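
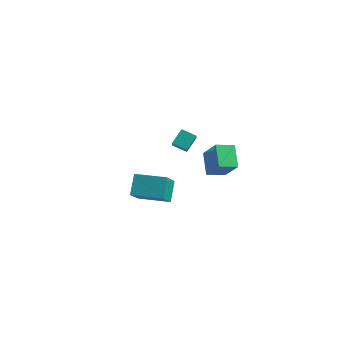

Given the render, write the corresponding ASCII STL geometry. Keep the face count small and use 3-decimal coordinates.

solid 
facet normal -0.416 0.590 -0.692
outer loop
vertex -2.508 4.213 -2.548
vertex -1.627 4.432 -2.891
vertex -2.568 3.329 -3.266
endloop
endfacet
facet normal -0.908 -0.225 0.353
outer loop
vertex -2.173 2.768 -2.609
vertex -2.508 4.213 -2.548
vertex -2.568 3.329 -3.266
endloop
endfacet
facet normal -0.416 0.590 -0.692
outer loop
vertex -2.568 3.329 -3.266
vertex -1.627 4.432 -2.891
vertex -1.687 3.548 -3.609
endloop
endfacet
facet normal -0.053 -0.775 -0.630
outer loop
vertex -1.687 3.548 -3.609
vertex -2.173 2.768 -2.609
vertex -2.568 3.329 -3.266
endloop
endfacet
facet normal 0.053 0.775 0.630
outer loop
vertex -2.508 4.213 -2.548
vertex -1.232 3.871 -2.234
vertex -1.627 4.432 -2.891
endloop
endfacet
facet normal -0.908 -0.225 0.353
outer loop
vertex -2.113 3.652 -1.891
vertex -2.508 4.213 -2.548
vertex -2.173 2.768 -2.609
endloop
endfacet
facet normal 0.053 0.775 0.630
outer loop
vertex -2.113 3.652 -1.891
vertex -1.232 3.871 -2.234
vertex -2.508 4.213 -2.548
endloop
endfacet
facet normal 0.908 0.225 -0.353
outer loop
vertex -1.627 4.432 -2.891
vertex -1.232 3.871 -2.234
vertex -1.687 3.548 -3.609
endloop
endfacet
facet normal -0.053 -0.775 -0.630
outer loop
vertex -1.292 2.987 -2.952
vertex -2.173 2.768 -2.609
vertex -1.687 3.548 -3.609
endloop
endfacet
facet normal 0.908 0.225 -0.353
outer loop
vertex -1.687 3.548 -3.609
vertex -1.232 3.871 -2.234
vertex -1.292 2.987 -2.952
endloop
endfacet
facet normal 0.416 -0.590 0.692
outer loop
vertex -1.292 2.987 -2.952
vertex -2.113 3.652 -1.891
vertex -2.173 2.768 -2.609
endloop
endfacet
facet normal 0.416 -0.590 0.692
outer loop
vertex -1.232 3.871 -2.234
vertex -2.113 3.652 -1.891
vertex -1.292 2.987 -2.952
endloop
endfacet
facet normal -0.580 -0.777 0.244
outer loop
vertex 2.287 0.929 -1.759
vertex 1.445 1.855 -0.811
vertex 1.183 1.323 -3.125
endloop
endfacet
facet normal 0.536 -0.590 -0.604
outer loop
vertex 1.855 2.225 -3.409
vertex 2.287 0.929 -1.759
vertex 1.183 1.323 -3.125
endloop
endfacet
facet normal -0.580 -0.777 0.244
outer loop
vertex 1.183 1.323 -3.125
vertex 1.445 1.855 -0.811
vertex 0.341 2.249 -2.177
endloop
endfacet
facet normal -0.614 0.218 -0.759
outer loop
vertex 0.341 2.249 -2.177
vertex 1.855 2.225 -3.409
vertex 1.183 1.323 -3.125
endloop
endfacet
facet normal 0.614 -0.218 0.759
outer loop
vertex 2.287 0.929 -1.759
vertex 2.117 2.757 -1.095
vertex 1.445 1.855 -0.811
endloop
endfacet
facet normal 0.536 -0.590 -0.604
outer loop
vertex 2.959 1.831 -2.043
vertex 2.287 0.929 -1.759
vertex 1.855 2.225 -3.409
endloop
endfacet
facet normal 0.614 -0.218 0.759
outer loop
vertex 2.959 1.831 -2.043
vertex 2.117 2.757 -1.095
vertex 2.287 0.929 -1.759
endloop
endfacet
facet normal -0.536 0.590 0.604
outer loop
vertex 1.445 1.855 -0.811
vertex 2.117 2.757 -1.095
vertex 0.341 2.249 -2.177
endloop
endfacet
facet normal -0.614 0.218 -0.759
outer loop
vertex 1.013 3.151 -2.461
vertex 1.855 2.225 -3.409
vertex 0.341 2.249 -2.177
endloop
endfacet
facet normal -0.536 0.590 0.604
outer loop
vertex 0.341 2.249 -2.177
vertex 2.117 2.757 -1.095
vertex 1.013 3.151 -2.461
endloop
endfacet
facet normal 0.580 0.777 -0.244
outer loop
vertex 1.013 3.151 -2.461
vertex 2.959 1.831 -2.043
vertex 1.855 2.225 -3.409
endloop
endfacet
facet normal 0.580 0.777 -0.244
outer loop
vertex 2.117 2.757 -1.095
vertex 2.959 1.831 -2.043
vertex 1.013 3.151 -2.461
endloop
endfacet
facet normal -0.935 -0.354 -0.021
outer loop
vertex 0.11 -3.999 -0.386
vertex -0.384 -2.615 -1.714
vertex 0.463 -4.869 -1.425
endloop
endfacet
facet normal 0.249 -0.699 0.670
outer loop
vertex 2.164 -4.225 -1.386
vertex 0.11 -3.999 -0.386
vertex 0.463 -4.869 -1.425
endloop
endfacet
facet normal -0.935 -0.354 -0.021
outer loop
vertex 0.463 -4.869 -1.425
vertex -0.384 -2.615 -1.714
vertex -0.031 -3.486 -2.752
endloop
endfacet
facet normal 0.252 -0.622 -0.742
outer loop
vertex -0.031 -3.486 -2.752
vertex 2.164 -4.225 -1.386
vertex 0.463 -4.869 -1.425
endloop
endfacet
facet normal -0.252 0.622 0.742
outer loop
vertex 0.11 -3.999 -0.386
vertex 1.317 -1.971 -1.675
vertex -0.384 -2.615 -1.714
endloop
endfacet
facet normal 0.250 -0.698 0.671
outer loop
vertex 1.811 -3.354 -0.348
vertex 0.11 -3.999 -0.386
vertex 2.164 -4.225 -1.386
endloop
endfacet
facet normal -0.252 0.622 0.742
outer loop
vertex 1.811 -3.354 -0.348
vertex 1.317 -1.971 -1.675
vertex 0.11 -3.999 -0.386
endloop
endfacet
facet normal -0.249 0.699 -0.671
outer loop
vertex -0.384 -2.615 -1.714
vertex 1.317 -1.971 -1.675
vertex -0.031 -3.486 -2.752
endloop
endfacet
facet normal 0.252 -0.622 -0.742
outer loop
vertex 1.67 -2.841 -2.714
vertex 2.164 -4.225 -1.386
vertex -0.031 -3.486 -2.752
endloop
endfacet
facet normal -0.250 0.699 -0.670
outer loop
vertex -0.031 -3.486 -2.752
vertex 1.317 -1.971 -1.675
vertex 1.67 -2.841 -2.714
endloop
endfacet
facet normal 0.935 0.354 0.021
outer loop
vertex 1.67 -2.841 -2.714
vertex 1.811 -3.354 -0.348
vertex 2.164 -4.225 -1.386
endloop
endfacet
facet normal 0.935 0.354 0.021
outer loop
vertex 1.317 -1.971 -1.675
vertex 1.811 -3.354 -0.348
vertex 1.67 -2.841 -2.714
endloop
endfacet

endsolid


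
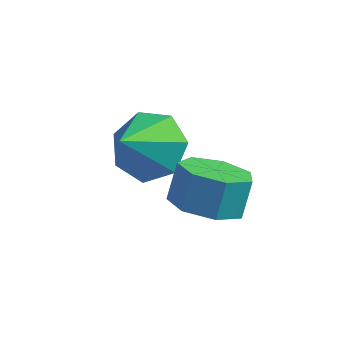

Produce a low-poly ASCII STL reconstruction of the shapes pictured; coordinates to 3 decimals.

solid 
facet normal -0.043 -0.536 -0.843
outer loop
vertex 0.753 0.748 -3.415
vertex 0.257 1.443 -3.831
vertex 1.199 1.323 -3.803
endloop
endfacet
facet normal 0.840 -0.477 0.259
outer loop
vertex 0.753 0.748 -3.415
vertex 1.199 1.323 -3.803
vertex 0.8 1.321 -2.513
endloop
endfacet
facet normal 0.841 -0.476 0.259
outer loop
vertex 0.8 1.321 -2.513
vertex 1.199 1.323 -3.803
vertex 1.245 1.896 -2.901
endloop
endfacet
facet normal 0.044 0.535 0.843
outer loop
vertex 0.8 1.321 -2.513
vertex 1.245 1.896 -2.901
vertex 0.303 2.017 -2.929
endloop
endfacet
facet normal -0.043 -0.536 -0.843
outer loop
vertex 1.199 1.323 -3.803
vertex 0.257 1.443 -3.831
vertex 0.935 1.988 -4.212
endloop
endfacet
facet normal 0.946 0.249 -0.206
outer loop
vertex 1.199 1.323 -3.803
vertex 0.935 1.988 -4.212
vertex 1.245 1.896 -2.901
endloop
endfacet
facet normal 0.947 0.247 -0.206
outer loop
vertex 1.245 1.896 -2.901
vertex 0.935 1.988 -4.212
vertex 0.982 2.561 -3.31
endloop
endfacet
facet normal 0.044 0.536 0.843
outer loop
vertex 1.245 1.896 -2.901
vertex 0.982 2.561 -3.31
vertex 0.303 2.017 -2.929
endloop
endfacet
facet normal -0.044 -0.535 -0.844
outer loop
vertex 0.935 1.988 -4.212
vertex 0.257 1.443 -3.831
vertex 0.161 2.244 -4.334
endloop
endfacet
facet normal 0.341 0.785 -0.517
outer loop
vertex 0.935 1.988 -4.212
vertex 0.161 2.244 -4.334
vertex 0.982 2.561 -3.31
endloop
endfacet
facet normal 0.341 0.786 -0.516
outer loop
vertex 0.982 2.561 -3.31
vertex 0.161 2.244 -4.334
vertex 0.207 2.817 -3.432
endloop
endfacet
facet normal 0.044 0.536 0.843
outer loop
vertex 0.982 2.561 -3.31
vertex 0.207 2.817 -3.432
vertex 0.303 2.017 -2.929
endloop
endfacet
facet normal -0.044 -0.535 -0.844
outer loop
vertex 0.161 2.244 -4.334
vertex 0.257 1.443 -3.831
vertex -0.541 1.896 -4.077
endloop
endfacet
facet normal -0.523 0.731 -0.438
outer loop
vertex 0.161 2.244 -4.334
vertex -0.541 1.896 -4.077
vertex 0.207 2.817 -3.432
endloop
endfacet
facet normal -0.523 0.731 -0.438
outer loop
vertex 0.207 2.817 -3.432
vertex -0.541 1.896 -4.077
vertex -0.495 2.469 -3.175
endloop
endfacet
facet normal 0.043 0.536 0.843
outer loop
vertex 0.207 2.817 -3.432
vertex -0.495 2.469 -3.175
vertex 0.303 2.017 -2.929
endloop
endfacet
facet normal -0.044 -0.535 -0.843
outer loop
vertex -0.541 1.896 -4.077
vertex 0.257 1.443 -3.831
vertex -0.643 1.208 -3.635
endloop
endfacet
facet normal -0.991 0.127 -0.030
outer loop
vertex -0.541 1.896 -4.077
vertex -0.643 1.208 -3.635
vertex -0.495 2.469 -3.175
endloop
endfacet
facet normal -0.991 0.127 -0.029
outer loop
vertex -0.495 2.469 -3.175
vertex -0.643 1.208 -3.635
vertex -0.596 1.781 -2.733
endloop
endfacet
facet normal 0.043 0.535 0.843
outer loop
vertex -0.495 2.469 -3.175
vertex -0.596 1.781 -2.733
vertex 0.303 2.017 -2.929
endloop
endfacet
facet normal -0.044 -0.536 -0.843
outer loop
vertex -0.643 1.208 -3.635
vertex 0.257 1.443 -3.831
vertex -0.067 0.697 -3.34
endloop
endfacet
facet normal -0.714 -0.573 0.401
outer loop
vertex -0.643 1.208 -3.635
vertex -0.067 0.697 -3.34
vertex -0.596 1.781 -2.733
endloop
endfacet
facet normal -0.714 -0.573 0.401
outer loop
vertex -0.596 1.781 -2.733
vertex -0.067 0.697 -3.34
vertex -0.02 1.27 -2.438
endloop
endfacet
facet normal 0.043 0.536 0.843
outer loop
vertex -0.596 1.781 -2.733
vertex -0.02 1.27 -2.438
vertex 0.303 2.017 -2.929
endloop
endfacet
facet normal -0.044 -0.536 -0.843
outer loop
vertex -0.067 0.697 -3.34
vertex 0.257 1.443 -3.831
vertex 0.753 0.748 -3.415
endloop
endfacet
facet normal 0.101 -0.842 0.530
outer loop
vertex -0.067 0.697 -3.34
vertex 0.753 0.748 -3.415
vertex -0.02 1.27 -2.438
endloop
endfacet
facet normal 0.101 -0.842 0.530
outer loop
vertex -0.02 1.27 -2.438
vertex 0.753 0.748 -3.415
vertex 0.8 1.321 -2.513
endloop
endfacet
facet normal 0.044 0.535 0.843
outer loop
vertex -0.02 1.27 -2.438
vertex 0.8 1.321 -2.513
vertex 0.303 2.017 -2.929
endloop
endfacet
facet normal 0.169 0.662 -0.730
outer loop
vertex -0.792 3.049 -3.282
vertex -1.752 2.889 -3.649
vertex -1.435 3.585 -2.945
endloop
endfacet
facet normal 0.521 0.091 0.849
outer loop
vertex -0.792 3.049 -3.282
vertex -1.435 3.585 -2.945
vertex -2.048 1.731 -2.371
endloop
endfacet
facet normal 0.169 0.662 -0.730
outer loop
vertex -1.435 3.585 -2.945
vertex -1.752 2.889 -3.649
vertex -2.316 3.597 -3.138
endloop
endfacet
facet normal -0.196 0.349 0.917
outer loop
vertex -1.435 3.585 -2.945
vertex -2.316 3.597 -3.138
vertex -2.048 1.731 -2.371
endloop
endfacet
facet normal 0.169 0.662 -0.730
outer loop
vertex -2.316 3.597 -3.138
vertex -1.752 2.889 -3.649
vertex -2.773 3.076 -3.716
endloop
endfacet
facet normal -0.825 0.109 0.554
outer loop
vertex -2.316 3.597 -3.138
vertex -2.773 3.076 -3.716
vertex -2.048 1.731 -2.371
endloop
endfacet
facet normal 0.169 0.662 -0.730
outer loop
vertex -2.773 3.076 -3.716
vertex -1.752 2.889 -3.649
vertex -2.46 2.414 -4.244
endloop
endfacet
facet normal -0.893 -0.449 0.033
outer loop
vertex -2.773 3.076 -3.716
vertex -2.46 2.414 -4.244
vertex -2.048 1.731 -2.371
endloop
endfacet
facet normal 0.170 0.662 -0.730
outer loop
vertex -2.46 2.414 -4.244
vertex -1.752 2.889 -3.649
vertex -1.615 2.109 -4.324
endloop
endfacet
facet normal -0.350 -0.902 -0.252
outer loop
vertex -2.46 2.414 -4.244
vertex -1.615 2.109 -4.324
vertex -2.048 1.731 -2.371
endloop
endfacet
facet normal 0.170 0.662 -0.730
outer loop
vertex -1.615 2.109 -4.324
vertex -1.752 2.889 -3.649
vertex -0.872 2.392 -3.895
endloop
endfacet
facet normal 0.399 -0.913 -0.088
outer loop
vertex -1.615 2.109 -4.324
vertex -0.872 2.392 -3.895
vertex -2.048 1.731 -2.371
endloop
endfacet
facet normal 0.169 0.661 -0.731
outer loop
vertex -0.872 2.392 -3.895
vertex -1.752 2.889 -3.649
vertex -0.792 3.049 -3.282
endloop
endfacet
facet normal 0.785 -0.471 0.402
outer loop
vertex -0.872 2.392 -3.895
vertex -0.792 3.049 -3.282
vertex -2.048 1.731 -2.371
endloop
endfacet

endsolid


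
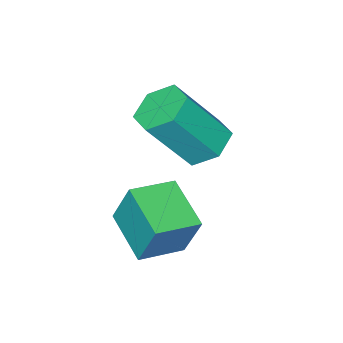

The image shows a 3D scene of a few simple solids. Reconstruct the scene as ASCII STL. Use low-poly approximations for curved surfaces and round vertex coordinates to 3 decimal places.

solid 
facet normal -0.949 0.277 -0.150
outer loop
vertex -0.997 2.01 -2.136
vertex -0.559 3.245 -2.628
vertex -0.952 1.519 -3.328
endloop
endfacet
facet normal -0.313 -0.882 0.352
outer loop
vertex 0.159 1.195 -3.152
vertex -0.997 2.01 -2.136
vertex -0.952 1.519 -3.328
endloop
endfacet
facet normal -0.949 0.277 -0.151
outer loop
vertex -0.952 1.519 -3.328
vertex -0.559 3.245 -2.628
vertex -0.513 2.754 -3.82
endloop
endfacet
facet normal 0.035 -0.381 -0.924
outer loop
vertex -0.513 2.754 -3.82
vertex 0.159 1.195 -3.152
vertex -0.952 1.519 -3.328
endloop
endfacet
facet normal -0.035 0.381 0.924
outer loop
vertex -0.997 2.01 -2.136
vertex 0.552 2.921 -2.452
vertex -0.559 3.245 -2.628
endloop
endfacet
facet normal -0.313 -0.882 0.351
outer loop
vertex 0.113 1.686 -1.96
vertex -0.997 2.01 -2.136
vertex 0.159 1.195 -3.152
endloop
endfacet
facet normal -0.035 0.381 0.924
outer loop
vertex 0.113 1.686 -1.96
vertex 0.552 2.921 -2.452
vertex -0.997 2.01 -2.136
endloop
endfacet
facet normal 0.313 0.882 -0.351
outer loop
vertex -0.559 3.245 -2.628
vertex 0.552 2.921 -2.452
vertex -0.513 2.754 -3.82
endloop
endfacet
facet normal 0.035 -0.381 -0.924
outer loop
vertex 0.597 2.43 -3.644
vertex 0.159 1.195 -3.152
vertex -0.513 2.754 -3.82
endloop
endfacet
facet normal 0.313 0.882 -0.352
outer loop
vertex -0.513 2.754 -3.82
vertex 0.552 2.921 -2.452
vertex 0.597 2.43 -3.644
endloop
endfacet
facet normal 0.949 -0.277 0.151
outer loop
vertex 0.597 2.43 -3.644
vertex 0.113 1.686 -1.96
vertex 0.159 1.195 -3.152
endloop
endfacet
facet normal 0.949 -0.278 0.150
outer loop
vertex 0.552 2.921 -2.452
vertex 0.113 1.686 -1.96
vertex 0.597 2.43 -3.644
endloop
endfacet
facet normal -0.508 0.295 -0.809
outer loop
vertex -1.867 1.692 -2.312
vertex -2.503 1.518 -1.976
vertex -2.221 2.199 -1.905
endloop
endfacet
facet normal 0.716 0.667 -0.208
outer loop
vertex -1.867 1.692 -2.312
vertex -2.221 2.199 -1.905
vertex -0.941 1.156 -0.84
endloop
endfacet
facet normal 0.716 0.667 -0.207
outer loop
vertex -0.941 1.156 -0.84
vertex -2.221 2.199 -1.905
vertex -1.295 1.662 -0.433
endloop
endfacet
facet normal 0.508 -0.295 0.809
outer loop
vertex -0.941 1.156 -0.84
vertex -1.295 1.662 -0.433
vertex -1.577 0.982 -0.504
endloop
endfacet
facet normal -0.508 0.295 -0.809
outer loop
vertex -2.221 2.199 -1.905
vertex -2.503 1.518 -1.976
vertex -2.857 2.025 -1.569
endloop
endfacet
facet normal -0.056 0.926 0.373
outer loop
vertex -2.221 2.199 -1.905
vertex -2.857 2.025 -1.569
vertex -1.295 1.662 -0.433
endloop
endfacet
facet normal -0.056 0.926 0.373
outer loop
vertex -1.295 1.662 -0.433
vertex -2.857 2.025 -1.569
vertex -1.931 1.488 -0.097
endloop
endfacet
facet normal 0.508 -0.295 0.809
outer loop
vertex -1.295 1.662 -0.433
vertex -1.931 1.488 -0.097
vertex -1.577 0.982 -0.504
endloop
endfacet
facet normal -0.508 0.295 -0.809
outer loop
vertex -2.857 2.025 -1.569
vertex -2.503 1.518 -1.976
vertex -3.139 1.344 -1.64
endloop
endfacet
facet normal -0.772 0.259 0.580
outer loop
vertex -2.857 2.025 -1.569
vertex -3.139 1.344 -1.64
vertex -1.931 1.488 -0.097
endloop
endfacet
facet normal -0.772 0.260 0.580
outer loop
vertex -1.931 1.488 -0.097
vertex -3.139 1.344 -1.64
vertex -2.213 0.808 -0.168
endloop
endfacet
facet normal 0.508 -0.295 0.809
outer loop
vertex -1.931 1.488 -0.097
vertex -2.213 0.808 -0.168
vertex -1.577 0.982 -0.504
endloop
endfacet
facet normal -0.508 0.295 -0.809
outer loop
vertex -3.139 1.344 -1.64
vertex -2.503 1.518 -1.976
vertex -2.785 0.838 -2.047
endloop
endfacet
facet normal -0.715 -0.667 0.207
outer loop
vertex -3.139 1.344 -1.64
vertex -2.785 0.838 -2.047
vertex -2.213 0.808 -0.168
endloop
endfacet
facet normal -0.716 -0.666 0.207
outer loop
vertex -2.213 0.808 -0.168
vertex -2.785 0.838 -2.047
vertex -1.859 0.301 -0.575
endloop
endfacet
facet normal 0.508 -0.295 0.809
outer loop
vertex -2.213 0.808 -0.168
vertex -1.859 0.301 -0.575
vertex -1.577 0.982 -0.504
endloop
endfacet
facet normal -0.508 0.295 -0.809
outer loop
vertex -2.785 0.838 -2.047
vertex -2.503 1.518 -1.976
vertex -2.149 1.012 -2.383
endloop
endfacet
facet normal 0.056 -0.926 -0.373
outer loop
vertex -2.785 0.838 -2.047
vertex -2.149 1.012 -2.383
vertex -1.859 0.301 -0.575
endloop
endfacet
facet normal 0.056 -0.926 -0.373
outer loop
vertex -1.859 0.301 -0.575
vertex -2.149 1.012 -2.383
vertex -1.223 0.475 -0.911
endloop
endfacet
facet normal 0.508 -0.295 0.809
outer loop
vertex -1.859 0.301 -0.575
vertex -1.223 0.475 -0.911
vertex -1.577 0.982 -0.504
endloop
endfacet
facet normal -0.508 0.295 -0.809
outer loop
vertex -2.149 1.012 -2.383
vertex -2.503 1.518 -1.976
vertex -1.867 1.692 -2.312
endloop
endfacet
facet normal 0.772 -0.260 -0.580
outer loop
vertex -2.149 1.012 -2.383
vertex -1.867 1.692 -2.312
vertex -1.223 0.475 -0.911
endloop
endfacet
facet normal 0.772 -0.259 -0.580
outer loop
vertex -1.223 0.475 -0.911
vertex -1.867 1.692 -2.312
vertex -0.941 1.156 -0.84
endloop
endfacet
facet normal 0.508 -0.295 0.809
outer loop
vertex -1.223 0.475 -0.911
vertex -0.941 1.156 -0.84
vertex -1.577 0.982 -0.504
endloop
endfacet

endsolid


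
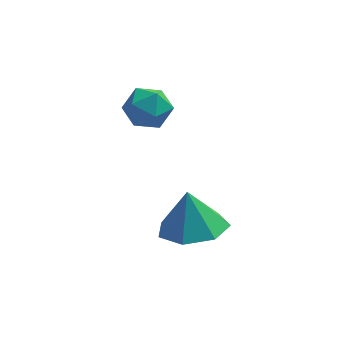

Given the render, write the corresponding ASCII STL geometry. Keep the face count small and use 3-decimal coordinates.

solid 
facet normal 0.136 -0.262 -0.955
outer loop
vertex 4.272 1.375 -0.256
vertex 3.555 0.576 -0.139
vertex 3.382 1.598 -0.444
endloop
endfacet
facet normal 0.152 0.918 0.367
outer loop
vertex 4.272 1.375 -0.256
vertex 3.382 1.598 -0.444
vertex 3.365 0.944 1.199
endloop
endfacet
facet normal 0.136 -0.262 -0.955
outer loop
vertex 3.382 1.598 -0.444
vertex 3.555 0.576 -0.139
vertex 2.621 1.051 -0.402
endloop
endfacet
facet normal -0.545 0.781 0.305
outer loop
vertex 3.382 1.598 -0.444
vertex 2.621 1.051 -0.402
vertex 3.365 0.944 1.199
endloop
endfacet
facet normal 0.136 -0.262 -0.955
outer loop
vertex 2.621 1.051 -0.402
vertex 3.555 0.576 -0.139
vertex 2.564 0.147 -0.162
endloop
endfacet
facet normal -0.889 0.169 0.425
outer loop
vertex 2.621 1.051 -0.402
vertex 2.564 0.147 -0.162
vertex 3.365 0.944 1.199
endloop
endfacet
facet normal 0.136 -0.263 -0.955
outer loop
vertex 2.564 0.147 -0.162
vertex 3.555 0.576 -0.139
vertex 3.253 -0.434 0.096
endloop
endfacet
facet normal -0.623 -0.457 0.635
outer loop
vertex 2.564 0.147 -0.162
vertex 3.253 -0.434 0.096
vertex 3.365 0.944 1.199
endloop
endfacet
facet normal 0.136 -0.263 -0.955
outer loop
vertex 3.253 -0.434 0.096
vertex 3.555 0.576 -0.139
vertex 4.169 -0.254 0.177
endloop
endfacet
facet normal 0.054 -0.627 0.777
outer loop
vertex 3.253 -0.434 0.096
vertex 4.169 -0.254 0.177
vertex 3.365 0.944 1.199
endloop
endfacet
facet normal 0.136 -0.263 -0.955
outer loop
vertex 4.169 -0.254 0.177
vertex 3.555 0.576 -0.139
vertex 4.623 0.551 0.02
endloop
endfacet
facet normal 0.632 -0.211 0.745
outer loop
vertex 4.169 -0.254 0.177
vertex 4.623 0.551 0.02
vertex 3.365 0.944 1.199
endloop
endfacet
facet normal 0.136 -0.262 -0.955
outer loop
vertex 4.623 0.551 0.02
vertex 3.555 0.576 -0.139
vertex 4.272 1.375 -0.256
endloop
endfacet
facet normal 0.676 0.476 0.562
outer loop
vertex 4.623 0.551 0.02
vertex 4.272 1.375 -0.256
vertex 3.365 0.944 1.199
endloop
endfacet
facet normal -0.744 0.655 0.131
outer loop
vertex 1.964 3.186 3.423
vertex 1.458 2.583 3.564
vertex 1.859 2.918 4.169
endloop
endfacet
facet normal -0.118 0.940 0.321
outer loop
vertex 1.964 3.186 3.423
vertex 1.859 2.918 4.169
vertex 2.593 3.099 3.909
endloop
endfacet
facet normal 0.316 0.916 -0.245
outer loop
vertex 1.964 3.186 3.423
vertex 2.593 3.099 3.909
vertex 2.645 2.876 3.143
endloop
endfacet
facet normal -0.042 0.617 -0.786
outer loop
vertex 1.964 3.186 3.423
vertex 2.645 2.876 3.143
vertex 1.944 2.557 2.93
endloop
endfacet
facet normal -0.697 0.456 -0.553
outer loop
vertex 1.964 3.186 3.423
vertex 1.944 2.557 2.93
vertex 1.458 2.583 3.564
endloop
endfacet
facet normal 0.164 0.530 0.832
outer loop
vertex 2.593 3.099 3.909
vertex 1.859 2.918 4.169
vertex 2.476 2.443 4.35
endloop
endfacet
facet normal -0.849 0.069 0.524
outer loop
vertex 1.859 2.918 4.169
vertex 1.458 2.583 3.564
vertex 1.775 2.124 4.137
endloop
endfacet
facet normal -0.773 -0.253 -0.582
outer loop
vertex 1.458 2.583 3.564
vertex 1.944 2.557 2.93
vertex 1.827 1.901 3.371
endloop
endfacet
facet normal 0.287 0.008 -0.958
outer loop
vertex 1.944 2.557 2.93
vertex 2.645 2.876 3.143
vertex 2.561 2.082 3.111
endloop
endfacet
facet normal 0.866 0.493 -0.085
outer loop
vertex 2.645 2.876 3.143
vertex 2.593 3.099 3.909
vertex 2.962 2.417 3.716
endloop
endfacet
facet normal 0.042 -0.617 0.786
outer loop
vertex 2.456 1.814 3.857
vertex 2.476 2.443 4.35
vertex 1.775 2.124 4.137
endloop
endfacet
facet normal -0.316 -0.916 0.245
outer loop
vertex 2.456 1.814 3.857
vertex 1.775 2.124 4.137
vertex 1.827 1.901 3.371
endloop
endfacet
facet normal 0.118 -0.940 -0.321
outer loop
vertex 2.456 1.814 3.857
vertex 1.827 1.901 3.371
vertex 2.561 2.082 3.111
endloop
endfacet
facet normal 0.744 -0.655 -0.131
outer loop
vertex 2.456 1.814 3.857
vertex 2.561 2.082 3.111
vertex 2.962 2.417 3.716
endloop
endfacet
facet normal 0.697 -0.456 0.553
outer loop
vertex 2.456 1.814 3.857
vertex 2.962 2.417 3.716
vertex 2.476 2.443 4.35
endloop
endfacet
facet normal -0.287 -0.008 0.958
outer loop
vertex 1.775 2.124 4.137
vertex 2.476 2.443 4.35
vertex 1.859 2.918 4.169
endloop
endfacet
facet normal -0.866 -0.493 0.085
outer loop
vertex 1.827 1.901 3.371
vertex 1.775 2.124 4.137
vertex 1.458 2.583 3.564
endloop
endfacet
facet normal -0.164 -0.530 -0.832
outer loop
vertex 2.561 2.082 3.111
vertex 1.827 1.901 3.371
vertex 1.944 2.557 2.93
endloop
endfacet
facet normal 0.849 -0.069 -0.524
outer loop
vertex 2.962 2.417 3.716
vertex 2.561 2.082 3.111
vertex 2.645 2.876 3.143
endloop
endfacet
facet normal 0.773 0.253 0.582
outer loop
vertex 2.476 2.443 4.35
vertex 2.962 2.417 3.716
vertex 2.593 3.099 3.909
endloop
endfacet

endsolid


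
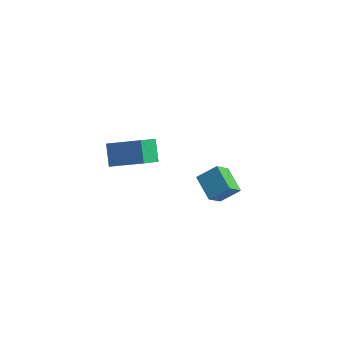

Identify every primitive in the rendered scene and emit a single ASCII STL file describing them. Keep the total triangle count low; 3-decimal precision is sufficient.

solid 
facet normal -0.719 -0.384 -0.579
outer loop
vertex 3.554 2.426 -2.664
vertex 2.766 3.227 -2.216
vertex 3.826 3.153 -3.485
endloop
endfacet
facet normal 0.652 -0.662 -0.370
outer loop
vertex 4.574 3.553 -2.884
vertex 3.554 2.426 -2.664
vertex 3.826 3.153 -3.485
endloop
endfacet
facet normal -0.719 -0.385 -0.578
outer loop
vertex 3.826 3.153 -3.485
vertex 2.766 3.227 -2.216
vertex 3.038 3.954 -3.038
endloop
endfacet
facet normal 0.241 0.643 -0.727
outer loop
vertex 3.038 3.954 -3.038
vertex 4.574 3.553 -2.884
vertex 3.826 3.153 -3.485
endloop
endfacet
facet normal -0.240 -0.643 0.727
outer loop
vertex 3.554 2.426 -2.664
vertex 3.514 3.627 -1.615
vertex 2.766 3.227 -2.216
endloop
endfacet
facet normal 0.652 -0.662 -0.370
outer loop
vertex 4.302 2.826 -2.062
vertex 3.554 2.426 -2.664
vertex 4.574 3.553 -2.884
endloop
endfacet
facet normal -0.241 -0.643 0.727
outer loop
vertex 4.302 2.826 -2.062
vertex 3.514 3.627 -1.615
vertex 3.554 2.426 -2.664
endloop
endfacet
facet normal -0.652 0.662 0.370
outer loop
vertex 2.766 3.227 -2.216
vertex 3.514 3.627 -1.615
vertex 3.038 3.954 -3.038
endloop
endfacet
facet normal 0.241 0.643 -0.727
outer loop
vertex 3.786 4.354 -2.436
vertex 4.574 3.553 -2.884
vertex 3.038 3.954 -3.038
endloop
endfacet
facet normal -0.652 0.662 0.370
outer loop
vertex 3.038 3.954 -3.038
vertex 3.514 3.627 -1.615
vertex 3.786 4.354 -2.436
endloop
endfacet
facet normal 0.720 0.385 0.578
outer loop
vertex 3.786 4.354 -2.436
vertex 4.302 2.826 -2.062
vertex 4.574 3.553 -2.884
endloop
endfacet
facet normal 0.719 0.385 0.579
outer loop
vertex 3.514 3.627 -1.615
vertex 4.302 2.826 -2.062
vertex 3.786 4.354 -2.436
endloop
endfacet
facet normal -0.918 -0.053 -0.394
outer loop
vertex 0.164 -0.1 2.571
vertex 0.438 0.849 1.805
vertex 0.505 -0.769 1.866
endloop
endfacet
facet normal -0.219 -0.758 0.614
outer loop
vertex 1.882 -0.689 2.455
vertex 0.164 -0.1 2.571
vertex 0.505 -0.769 1.866
endloop
endfacet
facet normal -0.918 -0.053 -0.393
outer loop
vertex 0.505 -0.769 1.866
vertex 0.438 0.849 1.805
vertex 0.779 0.18 1.099
endloop
endfacet
facet normal 0.331 -0.649 -0.685
outer loop
vertex 0.779 0.18 1.099
vertex 1.882 -0.689 2.455
vertex 0.505 -0.769 1.866
endloop
endfacet
facet normal -0.331 0.649 0.685
outer loop
vertex 0.164 -0.1 2.571
vertex 1.815 0.929 2.394
vertex 0.438 0.849 1.805
endloop
endfacet
facet normal -0.219 -0.759 0.613
outer loop
vertex 1.541 -0.02 3.161
vertex 0.164 -0.1 2.571
vertex 1.882 -0.689 2.455
endloop
endfacet
facet normal -0.331 0.649 0.685
outer loop
vertex 1.541 -0.02 3.161
vertex 1.815 0.929 2.394
vertex 0.164 -0.1 2.571
endloop
endfacet
facet normal 0.218 0.759 -0.614
outer loop
vertex 0.438 0.849 1.805
vertex 1.815 0.929 2.394
vertex 0.779 0.18 1.099
endloop
endfacet
facet normal 0.331 -0.649 -0.685
outer loop
vertex 2.156 0.26 1.689
vertex 1.882 -0.689 2.455
vertex 0.779 0.18 1.099
endloop
endfacet
facet normal 0.219 0.758 -0.614
outer loop
vertex 0.779 0.18 1.099
vertex 1.815 0.929 2.394
vertex 2.156 0.26 1.689
endloop
endfacet
facet normal 0.918 0.053 0.393
outer loop
vertex 2.156 0.26 1.689
vertex 1.541 -0.02 3.161
vertex 1.882 -0.689 2.455
endloop
endfacet
facet normal 0.918 0.053 0.394
outer loop
vertex 1.815 0.929 2.394
vertex 1.541 -0.02 3.161
vertex 2.156 0.26 1.689
endloop
endfacet

endsolid


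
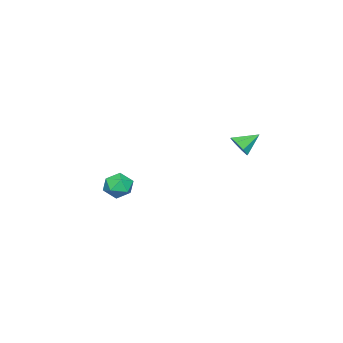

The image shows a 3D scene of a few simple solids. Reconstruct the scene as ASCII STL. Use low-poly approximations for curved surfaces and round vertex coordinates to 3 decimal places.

solid 
facet normal 0.654 -0.530 -0.539
outer loop
vertex 0.345 3.48 1.971
vertex -0.08 3.374 1.56
vertex 0.334 3.801 1.642
endloop
endfacet
facet normal 0.359 0.674 0.646
outer loop
vertex 0.345 3.48 1.971
vertex 0.334 3.801 1.642
vertex -0.76 3.926 2.12
endloop
endfacet
facet normal 0.655 -0.531 -0.538
outer loop
vertex 0.334 3.801 1.642
vertex -0.08 3.374 1.56
vertex 0.081 3.871 1.265
endloop
endfacet
facet normal 0.149 0.985 0.083
outer loop
vertex 0.334 3.801 1.642
vertex 0.081 3.871 1.265
vertex -0.76 3.926 2.12
endloop
endfacet
facet normal 0.655 -0.531 -0.538
outer loop
vertex 0.081 3.871 1.265
vertex -0.08 3.374 1.56
vertex -0.266 3.65 1.061
endloop
endfacet
facet normal -0.328 0.865 -0.379
outer loop
vertex 0.081 3.871 1.265
vertex -0.266 3.65 1.061
vertex -0.76 3.926 2.12
endloop
endfacet
facet normal 0.655 -0.531 -0.538
outer loop
vertex -0.266 3.65 1.061
vertex -0.08 3.374 1.56
vertex -0.504 3.267 1.149
endloop
endfacet
facet normal -0.794 0.385 -0.471
outer loop
vertex -0.266 3.65 1.061
vertex -0.504 3.267 1.149
vertex -0.76 3.926 2.12
endloop
endfacet
facet normal 0.655 -0.530 -0.538
outer loop
vertex -0.504 3.267 1.149
vertex -0.08 3.374 1.56
vertex -0.493 2.947 1.478
endloop
endfacet
facet normal -0.975 -0.175 -0.138
outer loop
vertex -0.504 3.267 1.149
vertex -0.493 2.947 1.478
vertex -0.76 3.926 2.12
endloop
endfacet
facet normal 0.655 -0.530 -0.538
outer loop
vertex -0.493 2.947 1.478
vertex -0.08 3.374 1.56
vertex -0.24 2.877 1.855
endloop
endfacet
facet normal -0.765 -0.486 0.423
outer loop
vertex -0.493 2.947 1.478
vertex -0.24 2.877 1.855
vertex -0.76 3.926 2.12
endloop
endfacet
facet normal 0.655 -0.530 -0.539
outer loop
vertex -0.24 2.877 1.855
vertex -0.08 3.374 1.56
vertex 0.107 3.098 2.059
endloop
endfacet
facet normal -0.287 -0.366 0.885
outer loop
vertex -0.24 2.877 1.855
vertex 0.107 3.098 2.059
vertex -0.76 3.926 2.12
endloop
endfacet
facet normal 0.654 -0.531 -0.539
outer loop
vertex 0.107 3.098 2.059
vertex -0.08 3.374 1.56
vertex 0.345 3.48 1.971
endloop
endfacet
facet normal 0.178 0.114 0.977
outer loop
vertex 0.107 3.098 2.059
vertex 0.345 3.48 1.971
vertex -0.76 3.926 2.12
endloop
endfacet
facet normal -0.252 0.452 0.856
outer loop
vertex -0.234 -1.858 -1.781
vertex -0.176 -2.5 -1.425
vertex 0.41 -2.058 -1.486
endloop
endfacet
facet normal 0.088 0.903 0.421
outer loop
vertex -0.234 -1.858 -1.781
vertex 0.41 -2.058 -1.486
vertex 0.391 -1.746 -2.152
endloop
endfacet
facet normal -0.282 0.940 -0.190
outer loop
vertex -0.234 -1.858 -1.781
vertex 0.391 -1.746 -2.152
vertex -0.206 -1.996 -2.504
endloop
endfacet
facet normal -0.849 0.512 -0.131
outer loop
vertex -0.234 -1.858 -1.781
vertex -0.206 -1.996 -2.504
vertex -0.556 -2.461 -2.054
endloop
endfacet
facet normal -0.831 0.211 0.515
outer loop
vertex -0.234 -1.858 -1.781
vertex -0.556 -2.461 -2.054
vertex -0.176 -2.5 -1.425
endloop
endfacet
facet normal 0.730 0.627 0.273
outer loop
vertex 0.391 -1.746 -2.152
vertex 0.41 -2.058 -1.486
vertex 0.836 -2.319 -2.026
endloop
endfacet
facet normal 0.179 -0.103 0.978
outer loop
vertex 0.41 -2.058 -1.486
vertex -0.176 -2.5 -1.425
vertex 0.486 -2.784 -1.576
endloop
endfacet
facet normal -0.757 -0.494 0.427
outer loop
vertex -0.176 -2.5 -1.425
vertex -0.556 -2.461 -2.054
vertex -0.111 -3.034 -1.928
endloop
endfacet
facet normal -0.786 -0.006 -0.618
outer loop
vertex -0.556 -2.461 -2.054
vertex -0.206 -1.996 -2.504
vertex -0.13 -2.722 -2.594
endloop
endfacet
facet normal 0.132 0.688 -0.713
outer loop
vertex -0.206 -1.996 -2.504
vertex 0.391 -1.746 -2.152
vertex 0.456 -2.28 -2.655
endloop
endfacet
facet normal 0.849 -0.512 0.131
outer loop
vertex 0.514 -2.922 -2.299
vertex 0.836 -2.319 -2.026
vertex 0.486 -2.784 -1.576
endloop
endfacet
facet normal 0.282 -0.940 0.190
outer loop
vertex 0.514 -2.922 -2.299
vertex 0.486 -2.784 -1.576
vertex -0.111 -3.034 -1.928
endloop
endfacet
facet normal -0.088 -0.903 -0.421
outer loop
vertex 0.514 -2.922 -2.299
vertex -0.111 -3.034 -1.928
vertex -0.13 -2.722 -2.594
endloop
endfacet
facet normal 0.252 -0.452 -0.856
outer loop
vertex 0.514 -2.922 -2.299
vertex -0.13 -2.722 -2.594
vertex 0.456 -2.28 -2.655
endloop
endfacet
facet normal 0.831 -0.211 -0.515
outer loop
vertex 0.514 -2.922 -2.299
vertex 0.456 -2.28 -2.655
vertex 0.836 -2.319 -2.026
endloop
endfacet
facet normal 0.786 0.006 0.618
outer loop
vertex 0.486 -2.784 -1.576
vertex 0.836 -2.319 -2.026
vertex 0.41 -2.058 -1.486
endloop
endfacet
facet normal -0.132 -0.688 0.713
outer loop
vertex -0.111 -3.034 -1.928
vertex 0.486 -2.784 -1.576
vertex -0.176 -2.5 -1.425
endloop
endfacet
facet normal -0.730 -0.627 -0.273
outer loop
vertex -0.13 -2.722 -2.594
vertex -0.111 -3.034 -1.928
vertex -0.556 -2.461 -2.054
endloop
endfacet
facet normal -0.179 0.103 -0.978
outer loop
vertex 0.456 -2.28 -2.655
vertex -0.13 -2.722 -2.594
vertex -0.206 -1.996 -2.504
endloop
endfacet
facet normal 0.757 0.494 -0.427
outer loop
vertex 0.836 -2.319 -2.026
vertex 0.456 -2.28 -2.655
vertex 0.391 -1.746 -2.152
endloop
endfacet

endsolid


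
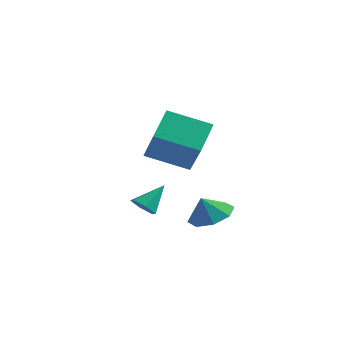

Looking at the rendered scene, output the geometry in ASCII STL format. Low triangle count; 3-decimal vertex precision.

solid 
facet normal -0.337 -0.674 -0.658
outer loop
vertex -0.51 -0.497 -3.834
vertex -0.745 -0.871 -3.331
vertex -1.134 -0.403 -3.611
endloop
endfacet
facet normal 0.002 0.923 -0.384
outer loop
vertex -0.51 -0.497 -3.834
vertex -1.134 -0.403 -3.611
vertex -0.255 0.111 -2.369
endloop
endfacet
facet normal -0.335 -0.673 -0.659
outer loop
vertex -1.134 -0.403 -3.611
vertex -0.745 -0.871 -3.331
vertex -1.37 -0.778 -3.108
endloop
endfacet
facet normal -0.688 0.698 0.198
outer loop
vertex -1.134 -0.403 -3.611
vertex -1.37 -0.778 -3.108
vertex -0.255 0.111 -2.369
endloop
endfacet
facet normal -0.335 -0.673 -0.659
outer loop
vertex -1.37 -0.778 -3.108
vertex -0.745 -0.871 -3.331
vertex -0.981 -1.246 -2.828
endloop
endfacet
facet normal -0.565 0.024 0.825
outer loop
vertex -1.37 -0.778 -3.108
vertex -0.981 -1.246 -2.828
vertex -0.255 0.111 -2.369
endloop
endfacet
facet normal -0.336 -0.673 -0.659
outer loop
vertex -0.981 -1.246 -2.828
vertex -0.745 -0.871 -3.331
vertex -0.356 -1.34 -3.051
endloop
endfacet
facet normal 0.246 -0.426 0.870
outer loop
vertex -0.981 -1.246 -2.828
vertex -0.356 -1.34 -3.051
vertex -0.255 0.111 -2.369
endloop
endfacet
facet normal -0.337 -0.673 -0.659
outer loop
vertex -0.356 -1.34 -3.051
vertex -0.745 -0.871 -3.331
vertex -0.121 -0.965 -3.554
endloop
endfacet
facet normal 0.936 -0.201 0.288
outer loop
vertex -0.356 -1.34 -3.051
vertex -0.121 -0.965 -3.554
vertex -0.255 0.111 -2.369
endloop
endfacet
facet normal -0.337 -0.674 -0.658
outer loop
vertex -0.121 -0.965 -3.554
vertex -0.745 -0.871 -3.331
vertex -0.51 -0.497 -3.834
endloop
endfacet
facet normal 0.813 0.474 -0.338
outer loop
vertex -0.121 -0.965 -3.554
vertex -0.51 -0.497 -3.834
vertex -0.255 0.111 -2.369
endloop
endfacet
facet normal -0.452 0.474 -0.755
outer loop
vertex -0.258 -1.74 -0.011
vertex -0.363 -0.358 0.92
vertex 1.512 -1.144 -0.696
endloop
endfacet
facet normal 0.063 -0.828 -0.558
outer loop
vertex 2.443 -2.122 0.86
vertex -0.258 -1.74 -0.011
vertex 1.512 -1.144 -0.696
endloop
endfacet
facet normal -0.452 0.474 -0.755
outer loop
vertex 1.512 -1.144 -0.696
vertex -0.363 -0.358 0.92
vertex 1.407 0.238 0.235
endloop
endfacet
facet normal 0.890 0.299 -0.344
outer loop
vertex 1.407 0.238 0.235
vertex 2.443 -2.122 0.86
vertex 1.512 -1.144 -0.696
endloop
endfacet
facet normal -0.890 -0.299 0.344
outer loop
vertex -0.258 -1.74 -0.011
vertex 0.568 -1.336 2.476
vertex -0.363 -0.358 0.92
endloop
endfacet
facet normal 0.063 -0.828 -0.558
outer loop
vertex 0.673 -2.718 1.545
vertex -0.258 -1.74 -0.011
vertex 2.443 -2.122 0.86
endloop
endfacet
facet normal -0.890 -0.299 0.344
outer loop
vertex 0.673 -2.718 1.545
vertex 0.568 -1.336 2.476
vertex -0.258 -1.74 -0.011
endloop
endfacet
facet normal -0.063 0.828 0.558
outer loop
vertex -0.363 -0.358 0.92
vertex 0.568 -1.336 2.476
vertex 1.407 0.238 0.235
endloop
endfacet
facet normal 0.890 0.299 -0.344
outer loop
vertex 2.338 -0.74 1.791
vertex 2.443 -2.122 0.86
vertex 1.407 0.238 0.235
endloop
endfacet
facet normal -0.063 0.828 0.558
outer loop
vertex 1.407 0.238 0.235
vertex 0.568 -1.336 2.476
vertex 2.338 -0.74 1.791
endloop
endfacet
facet normal 0.452 -0.474 0.755
outer loop
vertex 2.338 -0.74 1.791
vertex 0.673 -2.718 1.545
vertex 2.443 -2.122 0.86
endloop
endfacet
facet normal 0.452 -0.474 0.755
outer loop
vertex 0.568 -1.336 2.476
vertex 0.673 -2.718 1.545
vertex 2.338 -0.74 1.791
endloop
endfacet
facet normal 0.284 0.283 -0.916
outer loop
vertex 2.462 1.081 -3.485
vertex 1.625 0.614 -3.889
vertex 1.833 1.568 -3.53
endloop
endfacet
facet normal 0.220 0.367 0.904
outer loop
vertex 2.462 1.081 -3.485
vertex 1.833 1.568 -3.53
vertex 1.315 0.306 -2.891
endloop
endfacet
facet normal 0.284 0.283 -0.916
outer loop
vertex 1.833 1.568 -3.53
vertex 1.625 0.614 -3.889
vertex 1.083 1.496 -3.785
endloop
endfacet
facet normal -0.318 0.529 0.787
outer loop
vertex 1.833 1.568 -3.53
vertex 1.083 1.496 -3.785
vertex 1.315 0.306 -2.891
endloop
endfacet
facet normal 0.284 0.283 -0.916
outer loop
vertex 1.083 1.496 -3.785
vertex 1.625 0.614 -3.889
vertex 0.65 0.907 -4.101
endloop
endfacet
facet normal -0.780 0.271 0.564
outer loop
vertex 1.083 1.496 -3.785
vertex 0.65 0.907 -4.101
vertex 1.315 0.306 -2.891
endloop
endfacet
facet normal 0.284 0.283 -0.916
outer loop
vertex 0.65 0.907 -4.101
vertex 1.625 0.614 -3.889
vertex 0.788 0.147 -4.293
endloop
endfacet
facet normal -0.895 -0.255 0.365
outer loop
vertex 0.65 0.907 -4.101
vertex 0.788 0.147 -4.293
vertex 1.315 0.306 -2.891
endloop
endfacet
facet normal 0.284 0.284 -0.916
outer loop
vertex 0.788 0.147 -4.293
vertex 1.625 0.614 -3.889
vertex 1.417 -0.339 -4.249
endloop
endfacet
facet normal -0.595 -0.742 0.308
outer loop
vertex 0.788 0.147 -4.293
vertex 1.417 -0.339 -4.249
vertex 1.315 0.306 -2.891
endloop
endfacet
facet normal 0.285 0.284 -0.916
outer loop
vertex 1.417 -0.339 -4.249
vertex 1.625 0.614 -3.889
vertex 2.167 -0.267 -3.993
endloop
endfacet
facet normal -0.058 -0.903 0.425
outer loop
vertex 1.417 -0.339 -4.249
vertex 2.167 -0.267 -3.993
vertex 1.315 0.306 -2.891
endloop
endfacet
facet normal 0.284 0.283 -0.916
outer loop
vertex 2.167 -0.267 -3.993
vertex 1.625 0.614 -3.889
vertex 2.6 0.321 -3.677
endloop
endfacet
facet normal 0.404 -0.646 0.648
outer loop
vertex 2.167 -0.267 -3.993
vertex 2.6 0.321 -3.677
vertex 1.315 0.306 -2.891
endloop
endfacet
facet normal 0.284 0.283 -0.916
outer loop
vertex 2.6 0.321 -3.677
vertex 1.625 0.614 -3.889
vertex 2.462 1.081 -3.485
endloop
endfacet
facet normal 0.519 -0.120 0.846
outer loop
vertex 2.6 0.321 -3.677
vertex 2.462 1.081 -3.485
vertex 1.315 0.306 -2.891
endloop
endfacet

endsolid


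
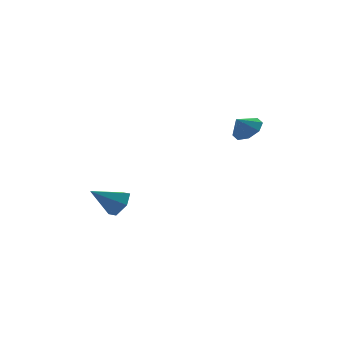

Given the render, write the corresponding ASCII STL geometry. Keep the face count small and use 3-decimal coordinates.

solid 
facet normal 0.642 0.049 -0.766
outer loop
vertex 4.817 0.966 3.022
vertex 4.16 0.725 2.456
vertex 4.475 1.508 2.77
endloop
endfacet
facet normal 0.052 0.448 0.893
outer loop
vertex 4.817 0.966 3.022
vertex 4.475 1.508 2.77
vertex 3.5 0.675 3.244
endloop
endfacet
facet normal 0.641 0.049 -0.766
outer loop
vertex 4.475 1.508 2.77
vertex 4.16 0.725 2.456
vertex 3.948 1.592 2.334
endloop
endfacet
facet normal -0.355 0.740 0.571
outer loop
vertex 4.475 1.508 2.77
vertex 3.948 1.592 2.334
vertex 3.5 0.675 3.244
endloop
endfacet
facet normal 0.642 0.049 -0.765
outer loop
vertex 3.948 1.592 2.334
vertex 4.16 0.725 2.456
vertex 3.546 1.168 1.969
endloop
endfacet
facet normal -0.790 0.581 0.196
outer loop
vertex 3.948 1.592 2.334
vertex 3.546 1.168 1.969
vertex 3.5 0.675 3.244
endloop
endfacet
facet normal 0.642 0.048 -0.765
outer loop
vertex 3.546 1.168 1.969
vertex 4.16 0.725 2.456
vertex 3.503 0.485 1.89
endloop
endfacet
facet normal -0.998 0.064 -0.011
outer loop
vertex 3.546 1.168 1.969
vertex 3.503 0.485 1.89
vertex 3.5 0.675 3.244
endloop
endfacet
facet normal 0.641 0.050 -0.766
outer loop
vertex 3.503 0.485 1.89
vertex 4.16 0.725 2.456
vertex 3.846 -0.057 2.142
endloop
endfacet
facet normal -0.857 -0.510 0.070
outer loop
vertex 3.503 0.485 1.89
vertex 3.846 -0.057 2.142
vertex 3.5 0.675 3.244
endloop
endfacet
facet normal 0.642 0.049 -0.765
outer loop
vertex 3.846 -0.057 2.142
vertex 4.16 0.725 2.456
vertex 4.372 -0.141 2.578
endloop
endfacet
facet normal -0.452 -0.802 0.391
outer loop
vertex 3.846 -0.057 2.142
vertex 4.372 -0.141 2.578
vertex 3.5 0.675 3.244
endloop
endfacet
facet normal 0.641 0.049 -0.766
outer loop
vertex 4.372 -0.141 2.578
vertex 4.16 0.725 2.456
vertex 4.775 0.283 2.942
endloop
endfacet
facet normal -0.016 -0.642 0.766
outer loop
vertex 4.372 -0.141 2.578
vertex 4.775 0.283 2.942
vertex 3.5 0.675 3.244
endloop
endfacet
facet normal 0.641 0.050 -0.766
outer loop
vertex 4.775 0.283 2.942
vertex 4.16 0.725 2.456
vertex 4.817 0.966 3.022
endloop
endfacet
facet normal 0.192 -0.126 0.973
outer loop
vertex 4.775 0.283 2.942
vertex 4.817 0.966 3.022
vertex 3.5 0.675 3.244
endloop
endfacet
facet normal 0.806 -0.115 -0.581
outer loop
vertex -1.575 2.211 -1.625
vertex -2.061 2.445 -2.346
vertex -1.628 3.075 -1.87
endloop
endfacet
facet normal 0.223 0.279 0.934
outer loop
vertex -1.575 2.211 -1.625
vertex -1.628 3.075 -1.87
vertex -3.519 2.655 -1.294
endloop
endfacet
facet normal 0.806 -0.115 -0.581
outer loop
vertex -1.628 3.075 -1.87
vertex -2.061 2.445 -2.346
vertex -2.114 3.31 -2.591
endloop
endfacet
facet normal -0.094 0.926 0.365
outer loop
vertex -1.628 3.075 -1.87
vertex -2.114 3.31 -2.591
vertex -3.519 2.655 -1.294
endloop
endfacet
facet normal 0.805 -0.115 -0.581
outer loop
vertex -2.114 3.31 -2.591
vertex -2.061 2.445 -2.346
vertex -2.547 2.68 -3.066
endloop
endfacet
facet normal -0.636 0.693 -0.339
outer loop
vertex -2.114 3.31 -2.591
vertex -2.547 2.68 -3.066
vertex -3.519 2.655 -1.294
endloop
endfacet
facet normal 0.805 -0.115 -0.581
outer loop
vertex -2.547 2.68 -3.066
vertex -2.061 2.445 -2.346
vertex -2.494 1.816 -2.821
endloop
endfacet
facet normal -0.860 -0.187 -0.474
outer loop
vertex -2.547 2.68 -3.066
vertex -2.494 1.816 -2.821
vertex -3.519 2.655 -1.294
endloop
endfacet
facet normal 0.805 -0.115 -0.581
outer loop
vertex -2.494 1.816 -2.821
vertex -2.061 2.445 -2.346
vertex -2.008 1.581 -2.101
endloop
endfacet
facet normal -0.543 -0.835 0.094
outer loop
vertex -2.494 1.816 -2.821
vertex -2.008 1.581 -2.101
vertex -3.519 2.655 -1.294
endloop
endfacet
facet normal 0.806 -0.115 -0.581
outer loop
vertex -2.008 1.581 -2.101
vertex -2.061 2.445 -2.346
vertex -1.575 2.211 -1.625
endloop
endfacet
facet normal -0.002 -0.602 0.798
outer loop
vertex -2.008 1.581 -2.101
vertex -1.575 2.211 -1.625
vertex -3.519 2.655 -1.294
endloop
endfacet

endsolid


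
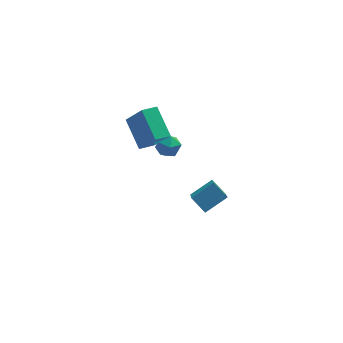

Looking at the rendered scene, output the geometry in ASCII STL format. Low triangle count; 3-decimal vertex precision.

solid 
facet normal 0.087 0.996 0.030
outer loop
vertex 2.125 4.122 -3.615
vertex 1.888 4.121 -2.907
vertex 2.617 4.062 -3.057
endloop
endfacet
facet normal 0.563 0.712 -0.420
outer loop
vertex 2.125 4.122 -3.615
vertex 2.617 4.062 -3.057
vertex 2.693 3.641 -3.669
endloop
endfacet
facet normal 0.205 0.345 -0.916
outer loop
vertex 2.125 4.122 -3.615
vertex 2.693 3.641 -3.669
vertex 2.011 3.44 -3.897
endloop
endfacet
facet normal -0.491 0.402 -0.773
outer loop
vertex 2.125 4.122 -3.615
vertex 2.011 3.44 -3.897
vertex 1.513 3.737 -3.426
endloop
endfacet
facet normal -0.564 0.804 -0.188
outer loop
vertex 2.125 4.122 -3.615
vertex 1.513 3.737 -3.426
vertex 1.888 4.121 -2.907
endloop
endfacet
facet normal 0.967 0.251 -0.053
outer loop
vertex 2.693 3.641 -3.669
vertex 2.617 4.062 -3.057
vertex 2.807 3.343 -2.994
endloop
endfacet
facet normal 0.196 0.711 0.675
outer loop
vertex 2.617 4.062 -3.057
vertex 1.888 4.121 -2.907
vertex 2.309 3.64 -2.523
endloop
endfacet
facet normal -0.857 0.402 0.322
outer loop
vertex 1.888 4.121 -2.907
vertex 1.513 3.737 -3.426
vertex 1.627 3.439 -2.751
endloop
endfacet
facet normal -0.740 -0.250 -0.624
outer loop
vertex 1.513 3.737 -3.426
vertex 2.011 3.44 -3.897
vertex 1.703 3.018 -3.363
endloop
endfacet
facet normal 0.387 -0.344 -0.855
outer loop
vertex 2.011 3.44 -3.897
vertex 2.693 3.641 -3.669
vertex 2.432 2.959 -3.513
endloop
endfacet
facet normal 0.491 -0.402 0.773
outer loop
vertex 2.195 2.958 -2.805
vertex 2.807 3.343 -2.994
vertex 2.309 3.64 -2.523
endloop
endfacet
facet normal -0.205 -0.345 0.916
outer loop
vertex 2.195 2.958 -2.805
vertex 2.309 3.64 -2.523
vertex 1.627 3.439 -2.751
endloop
endfacet
facet normal -0.563 -0.712 0.420
outer loop
vertex 2.195 2.958 -2.805
vertex 1.627 3.439 -2.751
vertex 1.703 3.018 -3.363
endloop
endfacet
facet normal -0.087 -0.996 -0.030
outer loop
vertex 2.195 2.958 -2.805
vertex 1.703 3.018 -3.363
vertex 2.432 2.959 -3.513
endloop
endfacet
facet normal 0.564 -0.804 0.188
outer loop
vertex 2.195 2.958 -2.805
vertex 2.432 2.959 -3.513
vertex 2.807 3.343 -2.994
endloop
endfacet
facet normal 0.740 0.250 0.624
outer loop
vertex 2.309 3.64 -2.523
vertex 2.807 3.343 -2.994
vertex 2.617 4.062 -3.057
endloop
endfacet
facet normal -0.387 0.344 0.855
outer loop
vertex 1.627 3.439 -2.751
vertex 2.309 3.64 -2.523
vertex 1.888 4.121 -2.907
endloop
endfacet
facet normal -0.967 -0.251 0.053
outer loop
vertex 1.703 3.018 -3.363
vertex 1.627 3.439 -2.751
vertex 1.513 3.737 -3.426
endloop
endfacet
facet normal -0.196 -0.711 -0.675
outer loop
vertex 2.432 2.959 -3.513
vertex 1.703 3.018 -3.363
vertex 2.011 3.44 -3.897
endloop
endfacet
facet normal 0.857 -0.402 -0.322
outer loop
vertex 2.807 3.343 -2.994
vertex 2.432 2.959 -3.513
vertex 2.693 3.641 -3.669
endloop
endfacet
facet normal -0.860 -0.470 0.200
outer loop
vertex 0.775 2.572 0.684
vertex 0.037 3.337 -0.694
vertex 1.301 1.156 -0.384
endloop
endfacet
facet normal 0.424 -0.440 0.792
outer loop
vertex 2.083 1.583 -0.566
vertex 0.775 2.572 0.684
vertex 1.301 1.156 -0.384
endloop
endfacet
facet normal -0.860 -0.470 0.200
outer loop
vertex 1.301 1.156 -0.384
vertex 0.037 3.337 -0.694
vertex 0.563 1.92 -1.762
endloop
endfacet
facet normal 0.284 -0.766 -0.577
outer loop
vertex 0.563 1.92 -1.762
vertex 2.083 1.583 -0.566
vertex 1.301 1.156 -0.384
endloop
endfacet
facet normal -0.284 0.766 0.577
outer loop
vertex 0.775 2.572 0.684
vertex 0.819 3.764 -0.876
vertex 0.037 3.337 -0.694
endloop
endfacet
facet normal 0.425 -0.439 0.792
outer loop
vertex 1.557 3.0 0.502
vertex 0.775 2.572 0.684
vertex 2.083 1.583 -0.566
endloop
endfacet
facet normal -0.285 0.766 0.577
outer loop
vertex 1.557 3.0 0.502
vertex 0.819 3.764 -0.876
vertex 0.775 2.572 0.684
endloop
endfacet
facet normal -0.424 0.439 -0.792
outer loop
vertex 0.037 3.337 -0.694
vertex 0.819 3.764 -0.876
vertex 0.563 1.92 -1.762
endloop
endfacet
facet normal 0.285 -0.765 -0.577
outer loop
vertex 1.345 2.348 -1.944
vertex 2.083 1.583 -0.566
vertex 0.563 1.92 -1.762
endloop
endfacet
facet normal -0.425 0.439 -0.792
outer loop
vertex 0.563 1.92 -1.762
vertex 0.819 3.764 -0.876
vertex 1.345 2.348 -1.944
endloop
endfacet
facet normal 0.860 0.470 -0.200
outer loop
vertex 1.345 2.348 -1.944
vertex 1.557 3.0 0.502
vertex 2.083 1.583 -0.566
endloop
endfacet
facet normal 0.860 0.470 -0.200
outer loop
vertex 0.819 3.764 -0.876
vertex 1.557 3.0 0.502
vertex 1.345 2.348 -1.944
endloop
endfacet
facet normal -0.571 0.555 0.605
outer loop
vertex 2.542 -3.403 -0.673
vertex 3.631 -2.964 -0.048
vertex 2.673 -1.775 -2.041
endloop
endfacet
facet normal -0.819 -0.329 -0.470
outer loop
vertex 3.249 -2.336 -2.652
vertex 2.542 -3.403 -0.673
vertex 2.673 -1.775 -2.041
endloop
endfacet
facet normal -0.571 0.555 0.605
outer loop
vertex 2.673 -1.775 -2.041
vertex 3.631 -2.964 -0.048
vertex 3.762 -1.337 -1.416
endloop
endfacet
facet normal 0.062 0.764 -0.643
outer loop
vertex 3.762 -1.337 -1.416
vertex 3.249 -2.336 -2.652
vertex 2.673 -1.775 -2.041
endloop
endfacet
facet normal -0.061 -0.763 0.643
outer loop
vertex 2.542 -3.403 -0.673
vertex 4.207 -3.525 -0.659
vertex 3.631 -2.964 -0.048
endloop
endfacet
facet normal -0.819 -0.329 -0.470
outer loop
vertex 3.118 -3.963 -1.284
vertex 2.542 -3.403 -0.673
vertex 3.249 -2.336 -2.652
endloop
endfacet
facet normal -0.061 -0.764 0.642
outer loop
vertex 3.118 -3.963 -1.284
vertex 4.207 -3.525 -0.659
vertex 2.542 -3.403 -0.673
endloop
endfacet
facet normal 0.819 0.329 0.470
outer loop
vertex 3.631 -2.964 -0.048
vertex 4.207 -3.525 -0.659
vertex 3.762 -1.337 -1.416
endloop
endfacet
facet normal 0.061 0.764 -0.643
outer loop
vertex 4.338 -1.897 -2.027
vertex 3.249 -2.336 -2.652
vertex 3.762 -1.337 -1.416
endloop
endfacet
facet normal 0.819 0.329 0.470
outer loop
vertex 3.762 -1.337 -1.416
vertex 4.207 -3.525 -0.659
vertex 4.338 -1.897 -2.027
endloop
endfacet
facet normal 0.571 -0.555 -0.605
outer loop
vertex 4.338 -1.897 -2.027
vertex 3.118 -3.963 -1.284
vertex 3.249 -2.336 -2.652
endloop
endfacet
facet normal 0.571 -0.555 -0.606
outer loop
vertex 4.207 -3.525 -0.659
vertex 3.118 -3.963 -1.284
vertex 4.338 -1.897 -2.027
endloop
endfacet

endsolid


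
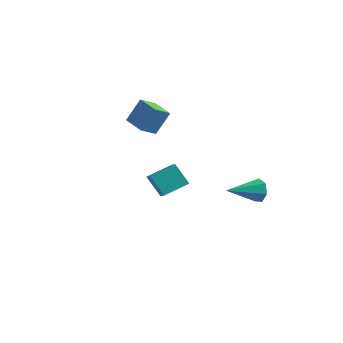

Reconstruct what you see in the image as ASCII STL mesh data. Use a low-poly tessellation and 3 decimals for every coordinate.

solid 
facet normal -0.637 0.099 0.765
outer loop
vertex 0.862 -1.122 0.747
vertex 0.346 -0.565 0.245
vertex 0.178 -2.15 0.311
endloop
endfacet
facet normal 0.567 -0.611 0.552
outer loop
vertex 0.974 -2.275 -0.645
vertex 0.862 -1.122 0.747
vertex 0.178 -2.15 0.311
endloop
endfacet
facet normal -0.638 0.099 0.764
outer loop
vertex 0.178 -2.15 0.311
vertex 0.346 -0.565 0.245
vertex -0.338 -1.594 -0.192
endloop
endfacet
facet normal -0.522 -0.785 -0.332
outer loop
vertex -0.338 -1.594 -0.192
vertex 0.974 -2.275 -0.645
vertex 0.178 -2.15 0.311
endloop
endfacet
facet normal 0.523 0.785 0.333
outer loop
vertex 0.862 -1.122 0.747
vertex 1.142 -0.69 -0.711
vertex 0.346 -0.565 0.245
endloop
endfacet
facet normal 0.567 -0.611 0.552
outer loop
vertex 1.658 -1.246 -0.208
vertex 0.862 -1.122 0.747
vertex 0.974 -2.275 -0.645
endloop
endfacet
facet normal 0.522 0.785 0.333
outer loop
vertex 1.658 -1.246 -0.208
vertex 1.142 -0.69 -0.711
vertex 0.862 -1.122 0.747
endloop
endfacet
facet normal -0.567 0.611 -0.552
outer loop
vertex 0.346 -0.565 0.245
vertex 1.142 -0.69 -0.711
vertex -0.338 -1.594 -0.192
endloop
endfacet
facet normal -0.522 -0.785 -0.334
outer loop
vertex 0.458 -1.718 -1.147
vertex 0.974 -2.275 -0.645
vertex -0.338 -1.594 -0.192
endloop
endfacet
facet normal -0.567 0.611 -0.552
outer loop
vertex -0.338 -1.594 -0.192
vertex 1.142 -0.69 -0.711
vertex 0.458 -1.718 -1.147
endloop
endfacet
facet normal 0.637 -0.099 -0.764
outer loop
vertex 0.458 -1.718 -1.147
vertex 1.658 -1.246 -0.208
vertex 0.974 -2.275 -0.645
endloop
endfacet
facet normal 0.637 -0.100 -0.764
outer loop
vertex 1.142 -0.69 -0.711
vertex 1.658 -1.246 -0.208
vertex 0.458 -1.718 -1.147
endloop
endfacet
facet normal -0.289 -0.442 -0.849
outer loop
vertex -3.06 2.435 0.103
vertex -4.228 3.021 0.196
vertex -2.705 3.228 -0.431
endloop
endfacet
facet normal 0.892 -0.447 -0.071
outer loop
vertex -2.292 3.859 0.784
vertex -3.06 2.435 0.103
vertex -2.705 3.228 -0.431
endloop
endfacet
facet normal -0.289 -0.442 -0.849
outer loop
vertex -2.705 3.228 -0.431
vertex -4.228 3.021 0.196
vertex -3.873 3.814 -0.338
endloop
endfacet
facet normal 0.349 0.778 -0.523
outer loop
vertex -3.873 3.814 -0.338
vertex -2.292 3.859 0.784
vertex -2.705 3.228 -0.431
endloop
endfacet
facet normal -0.349 -0.778 0.523
outer loop
vertex -3.06 2.435 0.103
vertex -3.815 3.652 1.411
vertex -4.228 3.021 0.196
endloop
endfacet
facet normal 0.892 -0.447 -0.071
outer loop
vertex -2.647 3.066 1.318
vertex -3.06 2.435 0.103
vertex -2.292 3.859 0.784
endloop
endfacet
facet normal -0.349 -0.778 0.523
outer loop
vertex -2.647 3.066 1.318
vertex -3.815 3.652 1.411
vertex -3.06 2.435 0.103
endloop
endfacet
facet normal -0.892 0.447 0.071
outer loop
vertex -4.228 3.021 0.196
vertex -3.815 3.652 1.411
vertex -3.873 3.814 -0.338
endloop
endfacet
facet normal 0.349 0.778 -0.523
outer loop
vertex -3.46 4.445 0.877
vertex -2.292 3.859 0.784
vertex -3.873 3.814 -0.338
endloop
endfacet
facet normal -0.892 0.447 0.071
outer loop
vertex -3.873 3.814 -0.338
vertex -3.815 3.652 1.411
vertex -3.46 4.445 0.877
endloop
endfacet
facet normal 0.289 0.442 0.849
outer loop
vertex -3.46 4.445 0.877
vertex -2.647 3.066 1.318
vertex -2.292 3.859 0.784
endloop
endfacet
facet normal 0.289 0.442 0.849
outer loop
vertex -3.815 3.652 1.411
vertex -2.647 3.066 1.318
vertex -3.46 4.445 0.877
endloop
endfacet
facet normal 0.528 0.804 -0.271
outer loop
vertex 3.266 3.072 -1.998
vertex 2.913 3.1 -2.602
vertex 2.759 3.407 -1.992
endloop
endfacet
facet normal -0.028 -0.059 0.998
outer loop
vertex 3.266 3.072 -1.998
vertex 2.759 3.407 -1.992
vertex 1.967 1.66 -2.118
endloop
endfacet
facet normal 0.529 0.804 -0.271
outer loop
vertex 2.759 3.407 -1.992
vertex 2.913 3.1 -2.602
vertex 2.368 3.511 -2.446
endloop
endfacet
facet normal -0.699 0.269 0.663
outer loop
vertex 2.759 3.407 -1.992
vertex 2.368 3.511 -2.446
vertex 1.967 1.66 -2.118
endloop
endfacet
facet normal 0.529 0.804 -0.272
outer loop
vertex 2.368 3.511 -2.446
vertex 2.913 3.1 -2.602
vertex 2.388 3.305 -3.017
endloop
endfacet
facet normal -0.976 0.193 -0.104
outer loop
vertex 2.368 3.511 -2.446
vertex 2.388 3.305 -3.017
vertex 1.967 1.66 -2.118
endloop
endfacet
facet normal 0.528 0.805 -0.270
outer loop
vertex 2.388 3.305 -3.017
vertex 2.913 3.1 -2.602
vertex 2.803 2.946 -3.276
endloop
endfacet
facet normal -0.650 -0.229 -0.724
outer loop
vertex 2.388 3.305 -3.017
vertex 2.803 2.946 -3.276
vertex 1.967 1.66 -2.118
endloop
endfacet
facet normal 0.529 0.805 -0.270
outer loop
vertex 2.803 2.946 -3.276
vertex 2.913 3.1 -2.602
vertex 3.301 2.702 -3.028
endloop
endfacet
facet normal 0.032 -0.680 -0.732
outer loop
vertex 2.803 2.946 -3.276
vertex 3.301 2.702 -3.028
vertex 1.967 1.66 -2.118
endloop
endfacet
facet normal 0.528 0.805 -0.271
outer loop
vertex 3.301 2.702 -3.028
vertex 2.913 3.1 -2.602
vertex 3.507 2.758 -2.459
endloop
endfacet
facet normal 0.558 -0.821 -0.121
outer loop
vertex 3.301 2.702 -3.028
vertex 3.507 2.758 -2.459
vertex 1.967 1.66 -2.118
endloop
endfacet
facet normal 0.528 0.804 -0.272
outer loop
vertex 3.507 2.758 -2.459
vertex 2.913 3.1 -2.602
vertex 3.266 3.072 -1.998
endloop
endfacet
facet normal 0.532 -0.544 0.649
outer loop
vertex 3.507 2.758 -2.459
vertex 3.266 3.072 -1.998
vertex 1.967 1.66 -2.118
endloop
endfacet

endsolid


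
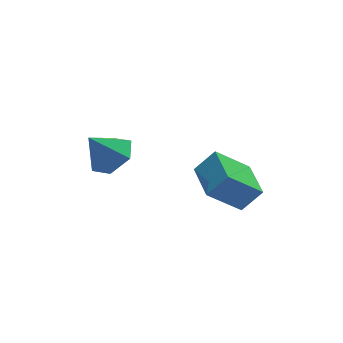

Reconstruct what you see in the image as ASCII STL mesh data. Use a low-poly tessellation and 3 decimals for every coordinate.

solid 
facet normal -0.717 0.117 0.687
outer loop
vertex 2.445 -1.703 -0.013
vertex 2.663 -0.088 -0.06
vertex 1.645 -1.619 -0.862
endloop
endfacet
facet normal -0.134 -0.991 0.028
outer loop
vertex 2.957 -1.832 -2.12
vertex 2.445 -1.703 -0.013
vertex 1.645 -1.619 -0.862
endloop
endfacet
facet normal -0.717 0.117 0.687
outer loop
vertex 1.645 -1.619 -0.862
vertex 2.663 -0.088 -0.06
vertex 1.863 -0.004 -0.909
endloop
endfacet
facet normal -0.684 0.071 -0.726
outer loop
vertex 1.863 -0.004 -0.909
vertex 2.957 -1.832 -2.12
vertex 1.645 -1.619 -0.862
endloop
endfacet
facet normal 0.684 -0.071 0.726
outer loop
vertex 2.445 -1.703 -0.013
vertex 3.975 -0.301 -1.318
vertex 2.663 -0.088 -0.06
endloop
endfacet
facet normal -0.134 -0.991 0.028
outer loop
vertex 3.757 -1.916 -1.271
vertex 2.445 -1.703 -0.013
vertex 2.957 -1.832 -2.12
endloop
endfacet
facet normal 0.684 -0.071 0.726
outer loop
vertex 3.757 -1.916 -1.271
vertex 3.975 -0.301 -1.318
vertex 2.445 -1.703 -0.013
endloop
endfacet
facet normal 0.134 0.991 -0.028
outer loop
vertex 2.663 -0.088 -0.06
vertex 3.975 -0.301 -1.318
vertex 1.863 -0.004 -0.909
endloop
endfacet
facet normal -0.684 0.071 -0.726
outer loop
vertex 3.175 -0.217 -2.167
vertex 2.957 -1.832 -2.12
vertex 1.863 -0.004 -0.909
endloop
endfacet
facet normal 0.134 0.991 -0.028
outer loop
vertex 1.863 -0.004 -0.909
vertex 3.975 -0.301 -1.318
vertex 3.175 -0.217 -2.167
endloop
endfacet
facet normal 0.717 -0.117 -0.687
outer loop
vertex 3.175 -0.217 -2.167
vertex 3.757 -1.916 -1.271
vertex 2.957 -1.832 -2.12
endloop
endfacet
facet normal 0.717 -0.117 -0.687
outer loop
vertex 3.975 -0.301 -1.318
vertex 3.757 -1.916 -1.271
vertex 3.175 -0.217 -2.167
endloop
endfacet
facet normal 0.544 -0.119 -0.831
outer loop
vertex -0.477 0.239 1.482
vertex -1.266 0.154 0.978
vertex -0.881 1.001 1.109
endloop
endfacet
facet normal 0.362 0.558 0.747
outer loop
vertex -0.477 0.239 1.482
vertex -0.881 1.001 1.109
vertex -2.054 0.326 2.182
endloop
endfacet
facet normal 0.544 -0.119 -0.831
outer loop
vertex -0.881 1.001 1.109
vertex -1.266 0.154 0.978
vertex -1.669 0.917 0.605
endloop
endfacet
facet normal -0.276 0.920 0.278
outer loop
vertex -0.881 1.001 1.109
vertex -1.669 0.917 0.605
vertex -2.054 0.326 2.182
endloop
endfacet
facet normal 0.544 -0.119 -0.831
outer loop
vertex -1.669 0.917 0.605
vertex -1.266 0.154 0.978
vertex -2.055 0.069 0.474
endloop
endfacet
facet normal -0.905 0.421 -0.063
outer loop
vertex -1.669 0.917 0.605
vertex -2.055 0.069 0.474
vertex -2.054 0.326 2.182
endloop
endfacet
facet normal 0.544 -0.119 -0.831
outer loop
vertex -2.055 0.069 0.474
vertex -1.266 0.154 0.978
vertex -1.651 -0.693 0.847
endloop
endfacet
facet normal -0.895 -0.442 0.067
outer loop
vertex -2.055 0.069 0.474
vertex -1.651 -0.693 0.847
vertex -2.054 0.326 2.182
endloop
endfacet
facet normal 0.543 -0.118 -0.831
outer loop
vertex -1.651 -0.693 0.847
vertex -1.266 0.154 0.978
vertex -0.862 -0.609 1.351
endloop
endfacet
facet normal -0.257 -0.804 0.536
outer loop
vertex -1.651 -0.693 0.847
vertex -0.862 -0.609 1.351
vertex -2.054 0.326 2.182
endloop
endfacet
facet normal 0.544 -0.118 -0.831
outer loop
vertex -0.862 -0.609 1.351
vertex -1.266 0.154 0.978
vertex -0.477 0.239 1.482
endloop
endfacet
facet normal 0.372 -0.304 0.877
outer loop
vertex -0.862 -0.609 1.351
vertex -0.477 0.239 1.482
vertex -2.054 0.326 2.182
endloop
endfacet

endsolid


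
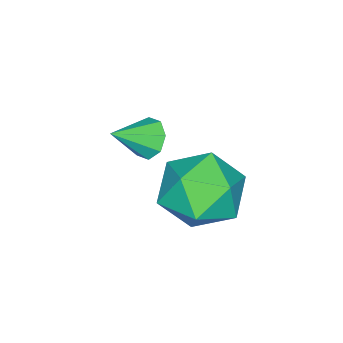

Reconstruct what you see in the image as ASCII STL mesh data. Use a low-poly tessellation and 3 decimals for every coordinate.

solid 
facet normal 0.103 0.243 0.965
outer loop
vertex 2.971 -0.105 0.765
vertex 2.306 -1.003 1.062
vertex 3.451 -1.136 0.973
endloop
endfacet
facet normal 0.679 0.435 0.592
outer loop
vertex 2.971 -0.105 0.765
vertex 3.451 -1.136 0.973
vertex 3.818 -0.497 0.082
endloop
endfacet
facet normal 0.468 0.881 0.075
outer loop
vertex 2.971 -0.105 0.765
vertex 3.818 -0.497 0.082
vertex 2.899 0.031 -0.382
endloop
endfacet
facet normal -0.239 0.963 0.129
outer loop
vertex 2.971 -0.105 0.765
vertex 2.899 0.031 -0.382
vertex 1.964 -0.282 0.224
endloop
endfacet
facet normal -0.465 0.569 0.679
outer loop
vertex 2.971 -0.105 0.765
vertex 1.964 -0.282 0.224
vertex 2.306 -1.003 1.062
endloop
endfacet
facet normal 0.947 -0.149 0.283
outer loop
vertex 3.818 -0.497 0.082
vertex 3.451 -1.136 0.973
vertex 3.676 -1.638 -0.044
endloop
endfacet
facet normal 0.015 -0.461 0.887
outer loop
vertex 3.451 -1.136 0.973
vertex 2.306 -1.003 1.062
vertex 2.741 -1.951 0.562
endloop
endfacet
facet normal -0.903 0.065 0.425
outer loop
vertex 2.306 -1.003 1.062
vertex 1.964 -0.282 0.224
vertex 1.822 -1.423 0.098
endloop
endfacet
facet normal -0.537 0.703 -0.466
outer loop
vertex 1.964 -0.282 0.224
vertex 2.899 0.031 -0.382
vertex 2.189 -0.784 -0.793
endloop
endfacet
facet normal 0.607 0.570 -0.553
outer loop
vertex 2.899 0.031 -0.382
vertex 3.818 -0.497 0.082
vertex 3.334 -0.917 -0.882
endloop
endfacet
facet normal 0.239 -0.963 -0.129
outer loop
vertex 2.669 -1.815 -0.585
vertex 3.676 -1.638 -0.044
vertex 2.741 -1.951 0.562
endloop
endfacet
facet normal -0.468 -0.881 -0.075
outer loop
vertex 2.669 -1.815 -0.585
vertex 2.741 -1.951 0.562
vertex 1.822 -1.423 0.098
endloop
endfacet
facet normal -0.679 -0.435 -0.592
outer loop
vertex 2.669 -1.815 -0.585
vertex 1.822 -1.423 0.098
vertex 2.189 -0.784 -0.793
endloop
endfacet
facet normal -0.103 -0.243 -0.965
outer loop
vertex 2.669 -1.815 -0.585
vertex 2.189 -0.784 -0.793
vertex 3.334 -0.917 -0.882
endloop
endfacet
facet normal 0.465 -0.569 -0.679
outer loop
vertex 2.669 -1.815 -0.585
vertex 3.334 -0.917 -0.882
vertex 3.676 -1.638 -0.044
endloop
endfacet
facet normal 0.537 -0.703 0.466
outer loop
vertex 2.741 -1.951 0.562
vertex 3.676 -1.638 -0.044
vertex 3.451 -1.136 0.973
endloop
endfacet
facet normal -0.607 -0.570 0.553
outer loop
vertex 1.822 -1.423 0.098
vertex 2.741 -1.951 0.562
vertex 2.306 -1.003 1.062
endloop
endfacet
facet normal -0.947 0.149 -0.283
outer loop
vertex 2.189 -0.784 -0.793
vertex 1.822 -1.423 0.098
vertex 1.964 -0.282 0.224
endloop
endfacet
facet normal -0.015 0.461 -0.887
outer loop
vertex 3.334 -0.917 -0.882
vertex 2.189 -0.784 -0.793
vertex 2.899 0.031 -0.382
endloop
endfacet
facet normal 0.903 -0.065 -0.425
outer loop
vertex 3.676 -1.638 -0.044
vertex 3.334 -0.917 -0.882
vertex 3.818 -0.497 0.082
endloop
endfacet
facet normal -0.729 0.422 -0.538
outer loop
vertex 1.613 -3.533 -0.954
vertex 1.321 -3.371 -0.431
vertex 1.745 -3.105 -0.797
endloop
endfacet
facet normal 0.874 -0.095 -0.476
outer loop
vertex 1.613 -3.533 -0.954
vertex 1.745 -3.105 -0.797
vertex 2.219 -3.889 0.231
endloop
endfacet
facet normal -0.729 0.421 -0.539
outer loop
vertex 1.745 -3.105 -0.797
vertex 1.321 -3.371 -0.431
vertex 1.629 -2.832 -0.427
endloop
endfacet
facet normal 0.887 0.458 -0.060
outer loop
vertex 1.745 -3.105 -0.797
vertex 1.629 -2.832 -0.427
vertex 2.219 -3.889 0.231
endloop
endfacet
facet normal -0.730 0.421 -0.539
outer loop
vertex 1.629 -2.832 -0.427
vertex 1.321 -3.371 -0.431
vertex 1.332 -2.876 -0.059
endloop
endfacet
facet normal 0.559 0.640 0.527
outer loop
vertex 1.629 -2.832 -0.427
vertex 1.332 -2.876 -0.059
vertex 2.219 -3.889 0.231
endloop
endfacet
facet normal -0.730 0.421 -0.539
outer loop
vertex 1.332 -2.876 -0.059
vertex 1.321 -3.371 -0.431
vertex 1.029 -3.209 0.091
endloop
endfacet
facet normal 0.086 0.343 0.935
outer loop
vertex 1.332 -2.876 -0.059
vertex 1.029 -3.209 0.091
vertex 2.219 -3.889 0.231
endloop
endfacet
facet normal -0.729 0.421 -0.539
outer loop
vertex 1.029 -3.209 0.091
vertex 1.321 -3.371 -0.431
vertex 0.897 -3.637 -0.065
endloop
endfacet
facet normal -0.258 -0.260 0.931
outer loop
vertex 1.029 -3.209 0.091
vertex 0.897 -3.637 -0.065
vertex 2.219 -3.889 0.231
endloop
endfacet
facet normal -0.729 0.421 -0.539
outer loop
vertex 0.897 -3.637 -0.065
vertex 1.321 -3.371 -0.431
vertex 1.014 -3.909 -0.436
endloop
endfacet
facet normal -0.270 -0.815 0.512
outer loop
vertex 0.897 -3.637 -0.065
vertex 1.014 -3.909 -0.436
vertex 2.219 -3.889 0.231
endloop
endfacet
facet normal -0.730 0.422 -0.538
outer loop
vertex 1.014 -3.909 -0.436
vertex 1.321 -3.371 -0.431
vertex 1.31 -3.866 -0.804
endloop
endfacet
facet normal 0.056 -0.996 -0.071
outer loop
vertex 1.014 -3.909 -0.436
vertex 1.31 -3.866 -0.804
vertex 2.219 -3.889 0.231
endloop
endfacet
facet normal -0.730 0.422 -0.538
outer loop
vertex 1.31 -3.866 -0.804
vertex 1.321 -3.371 -0.431
vertex 1.613 -3.533 -0.954
endloop
endfacet
facet normal 0.530 -0.699 -0.481
outer loop
vertex 1.31 -3.866 -0.804
vertex 1.613 -3.533 -0.954
vertex 2.219 -3.889 0.231
endloop
endfacet

endsolid


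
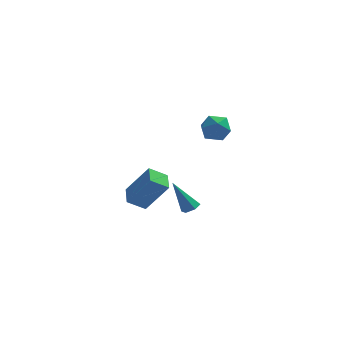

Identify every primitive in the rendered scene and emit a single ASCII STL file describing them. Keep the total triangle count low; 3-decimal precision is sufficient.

solid 
facet normal 0.485 -0.121 -0.866
outer loop
vertex 2.548 -1.373 -1.88
vertex 2.076 -1.396 -2.141
vertex 2.322 -0.92 -2.07
endloop
endfacet
facet normal 0.631 0.546 0.551
outer loop
vertex 2.548 -1.373 -1.88
vertex 2.322 -0.92 -2.07
vertex 1.144 -1.164 -0.479
endloop
endfacet
facet normal 0.485 -0.121 -0.866
outer loop
vertex 2.322 -0.92 -2.07
vertex 2.076 -1.396 -2.141
vertex 1.85 -0.943 -2.331
endloop
endfacet
facet normal -0.094 0.992 0.083
outer loop
vertex 2.322 -0.92 -2.07
vertex 1.85 -0.943 -2.331
vertex 1.144 -1.164 -0.479
endloop
endfacet
facet normal 0.486 -0.121 -0.866
outer loop
vertex 1.85 -0.943 -2.331
vertex 2.076 -1.396 -2.141
vertex 1.604 -1.418 -2.403
endloop
endfacet
facet normal -0.840 0.475 -0.263
outer loop
vertex 1.85 -0.943 -2.331
vertex 1.604 -1.418 -2.403
vertex 1.144 -1.164 -0.479
endloop
endfacet
facet normal 0.486 -0.122 -0.865
outer loop
vertex 1.604 -1.418 -2.403
vertex 2.076 -1.396 -2.141
vertex 1.829 -1.871 -2.213
endloop
endfacet
facet normal -0.862 -0.487 -0.142
outer loop
vertex 1.604 -1.418 -2.403
vertex 1.829 -1.871 -2.213
vertex 1.144 -1.164 -0.479
endloop
endfacet
facet normal 0.484 -0.120 -0.867
outer loop
vertex 1.829 -1.871 -2.213
vertex 2.076 -1.396 -2.141
vertex 2.302 -1.848 -1.952
endloop
endfacet
facet normal -0.135 -0.935 0.328
outer loop
vertex 1.829 -1.871 -2.213
vertex 2.302 -1.848 -1.952
vertex 1.144 -1.164 -0.479
endloop
endfacet
facet normal 0.485 -0.120 -0.866
outer loop
vertex 2.302 -1.848 -1.952
vertex 2.076 -1.396 -2.141
vertex 2.548 -1.373 -1.88
endloop
endfacet
facet normal 0.610 -0.418 0.673
outer loop
vertex 2.302 -1.848 -1.952
vertex 2.548 -1.373 -1.88
vertex 1.144 -1.164 -0.479
endloop
endfacet
facet normal 0.096 0.619 0.780
outer loop
vertex 3.287 0.763 3.133
vertex 2.913 0.141 3.673
vertex 3.809 0.155 3.551
endloop
endfacet
facet normal 0.613 0.732 0.299
outer loop
vertex 3.287 0.763 3.133
vertex 3.809 0.155 3.551
vertex 3.97 0.372 2.689
endloop
endfacet
facet normal 0.304 0.897 -0.322
outer loop
vertex 3.287 0.763 3.133
vertex 3.97 0.372 2.689
vertex 3.174 0.494 2.278
endloop
endfacet
facet normal -0.404 0.886 -0.226
outer loop
vertex 3.287 0.763 3.133
vertex 3.174 0.494 2.278
vertex 2.521 0.351 2.886
endloop
endfacet
facet normal -0.531 0.715 0.455
outer loop
vertex 3.287 0.763 3.133
vertex 2.521 0.351 2.886
vertex 2.913 0.141 3.673
endloop
endfacet
facet normal 0.970 0.120 0.211
outer loop
vertex 3.97 0.372 2.689
vertex 3.809 0.155 3.551
vertex 4.019 -0.491 2.954
endloop
endfacet
facet normal 0.136 -0.062 0.989
outer loop
vertex 3.809 0.155 3.551
vertex 2.913 0.141 3.673
vertex 3.366 -0.634 3.562
endloop
endfacet
facet normal -0.881 0.092 0.464
outer loop
vertex 2.913 0.141 3.673
vertex 2.521 0.351 2.886
vertex 2.57 -0.512 3.151
endloop
endfacet
facet normal -0.675 0.370 -0.638
outer loop
vertex 2.521 0.351 2.886
vertex 3.174 0.494 2.278
vertex 2.731 -0.295 2.289
endloop
endfacet
facet normal 0.469 0.388 -0.793
outer loop
vertex 3.174 0.494 2.278
vertex 3.97 0.372 2.689
vertex 3.627 -0.281 2.167
endloop
endfacet
facet normal 0.404 -0.886 0.226
outer loop
vertex 3.253 -0.903 2.707
vertex 4.019 -0.491 2.954
vertex 3.366 -0.634 3.562
endloop
endfacet
facet normal -0.304 -0.897 0.322
outer loop
vertex 3.253 -0.903 2.707
vertex 3.366 -0.634 3.562
vertex 2.57 -0.512 3.151
endloop
endfacet
facet normal -0.613 -0.732 -0.299
outer loop
vertex 3.253 -0.903 2.707
vertex 2.57 -0.512 3.151
vertex 2.731 -0.295 2.289
endloop
endfacet
facet normal -0.096 -0.619 -0.780
outer loop
vertex 3.253 -0.903 2.707
vertex 2.731 -0.295 2.289
vertex 3.627 -0.281 2.167
endloop
endfacet
facet normal 0.531 -0.715 -0.455
outer loop
vertex 3.253 -0.903 2.707
vertex 3.627 -0.281 2.167
vertex 4.019 -0.491 2.954
endloop
endfacet
facet normal 0.675 -0.370 0.638
outer loop
vertex 3.366 -0.634 3.562
vertex 4.019 -0.491 2.954
vertex 3.809 0.155 3.551
endloop
endfacet
facet normal -0.469 -0.388 0.793
outer loop
vertex 2.57 -0.512 3.151
vertex 3.366 -0.634 3.562
vertex 2.913 0.141 3.673
endloop
endfacet
facet normal -0.970 -0.120 -0.211
outer loop
vertex 2.731 -0.295 2.289
vertex 2.57 -0.512 3.151
vertex 2.521 0.351 2.886
endloop
endfacet
facet normal -0.136 0.062 -0.989
outer loop
vertex 3.627 -0.281 2.167
vertex 2.731 -0.295 2.289
vertex 3.174 0.494 2.278
endloop
endfacet
facet normal 0.881 -0.092 -0.464
outer loop
vertex 4.019 -0.491 2.954
vertex 3.627 -0.281 2.167
vertex 3.97 0.372 2.689
endloop
endfacet
facet normal -0.570 0.088 -0.817
outer loop
vertex -1.4 2.543 -4.254
vertex -1.527 3.747 -4.036
vertex -0.421 2.766 -4.913
endloop
endfacet
facet normal 0.103 -0.979 -0.178
outer loop
vertex 0.827 2.573 -3.124
vertex -1.4 2.543 -4.254
vertex -0.421 2.766 -4.913
endloop
endfacet
facet normal -0.570 0.087 -0.817
outer loop
vertex -0.421 2.766 -4.913
vertex -1.527 3.747 -4.036
vertex -0.549 3.97 -4.695
endloop
endfacet
facet normal 0.815 0.186 -0.549
outer loop
vertex -0.549 3.97 -4.695
vertex 0.827 2.573 -3.124
vertex -0.421 2.766 -4.913
endloop
endfacet
facet normal -0.815 -0.185 0.549
outer loop
vertex -1.4 2.543 -4.254
vertex -0.279 3.554 -2.247
vertex -1.527 3.747 -4.036
endloop
endfacet
facet normal 0.103 -0.979 -0.178
outer loop
vertex -0.151 2.35 -2.465
vertex -1.4 2.543 -4.254
vertex 0.827 2.573 -3.124
endloop
endfacet
facet normal -0.815 -0.186 0.549
outer loop
vertex -0.151 2.35 -2.465
vertex -0.279 3.554 -2.247
vertex -1.4 2.543 -4.254
endloop
endfacet
facet normal -0.103 0.979 0.178
outer loop
vertex -1.527 3.747 -4.036
vertex -0.279 3.554 -2.247
vertex -0.549 3.97 -4.695
endloop
endfacet
facet normal 0.815 0.185 -0.549
outer loop
vertex 0.7 3.777 -2.906
vertex 0.827 2.573 -3.124
vertex -0.549 3.97 -4.695
endloop
endfacet
facet normal -0.103 0.979 0.178
outer loop
vertex -0.549 3.97 -4.695
vertex -0.279 3.554 -2.247
vertex 0.7 3.777 -2.906
endloop
endfacet
facet normal 0.570 -0.088 0.817
outer loop
vertex 0.7 3.777 -2.906
vertex -0.151 2.35 -2.465
vertex 0.827 2.573 -3.124
endloop
endfacet
facet normal 0.570 -0.087 0.817
outer loop
vertex -0.279 3.554 -2.247
vertex -0.151 2.35 -2.465
vertex 0.7 3.777 -2.906
endloop
endfacet

endsolid
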